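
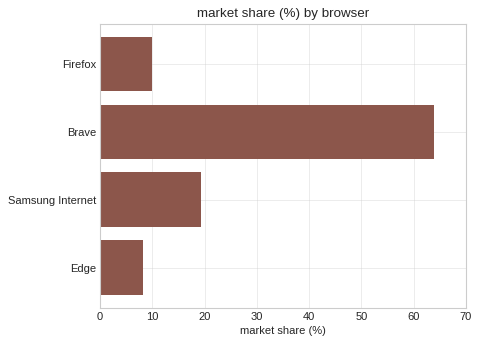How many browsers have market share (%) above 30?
Above 30: Brave.

1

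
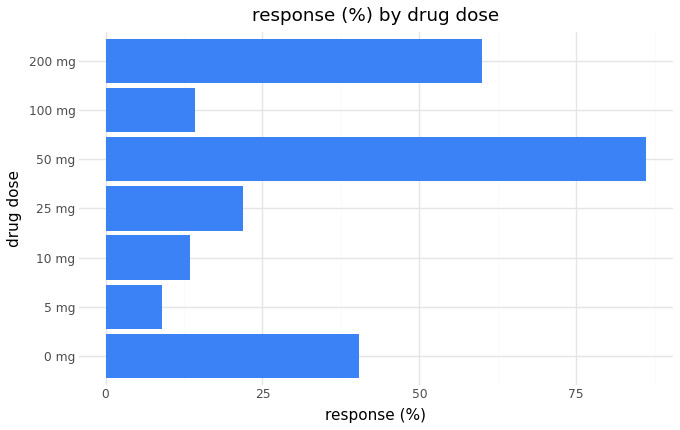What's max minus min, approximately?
≈ 80

Max 50 mg ≈ 90, min 5 mg ≈ 10; range ≈ 80.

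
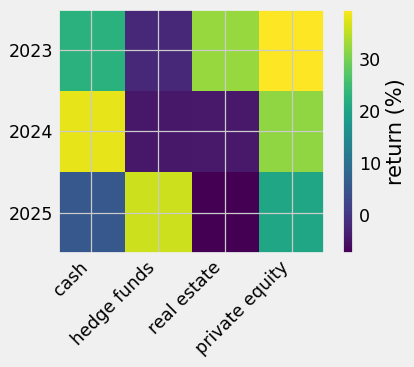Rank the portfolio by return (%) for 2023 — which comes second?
Top 3 for 2023: private equity ≈ 40, real estate ≈ 30, cash ≈ 25.

real estate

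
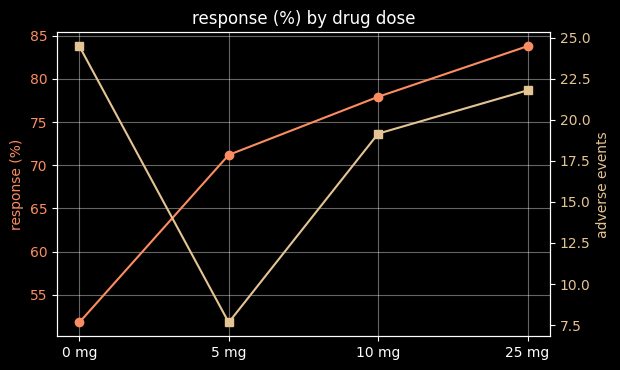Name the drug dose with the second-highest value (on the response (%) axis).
10 mg

Top 3 (on the response (%) axis): 25 mg ≈ 85, 10 mg ≈ 80, 5 mg ≈ 70.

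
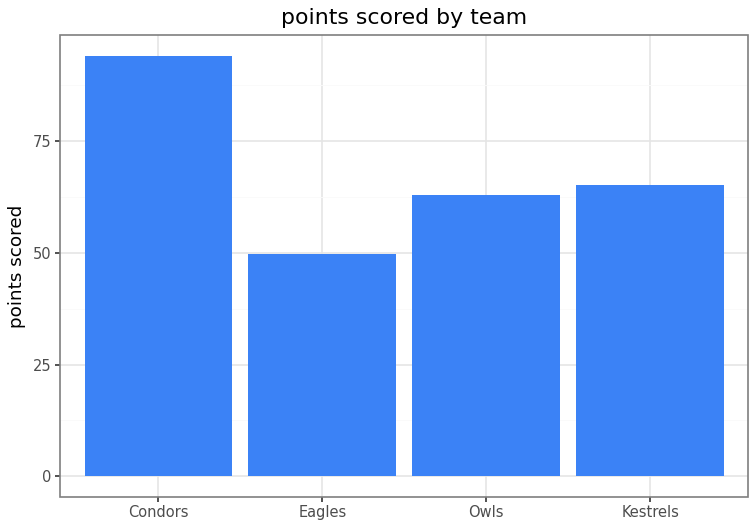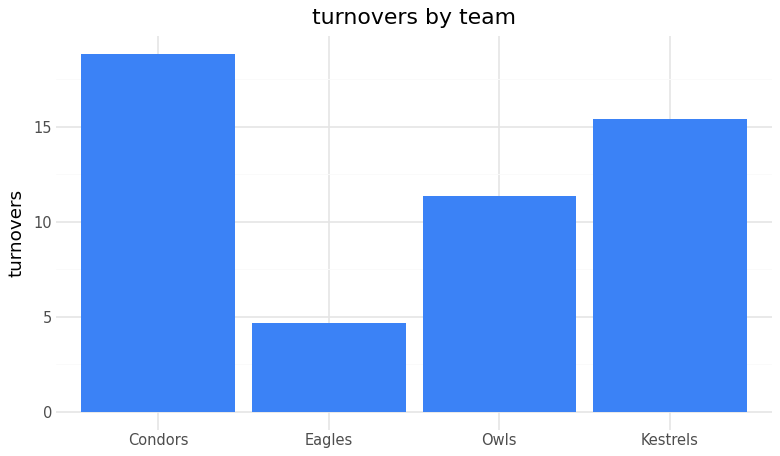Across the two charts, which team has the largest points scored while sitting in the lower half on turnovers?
Owls

Chart 2 median turnovers ≈ 14; below-median teams: Eagles, Owls. Among those, Owls has the highest points scored (≈ 60).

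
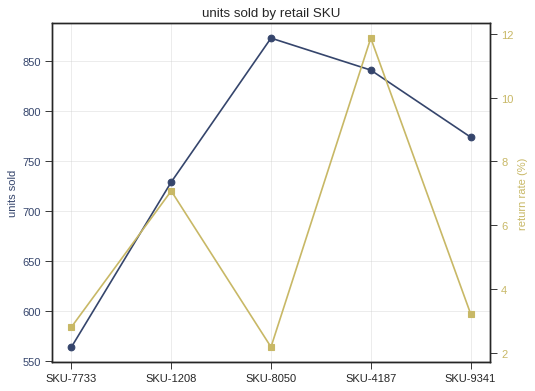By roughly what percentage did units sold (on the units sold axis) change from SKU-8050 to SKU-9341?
SKU-8050 ≈ 850, SKU-9341 ≈ 750; (750 − 850) / 850 ≈ -11.8%.

≈ -11.8%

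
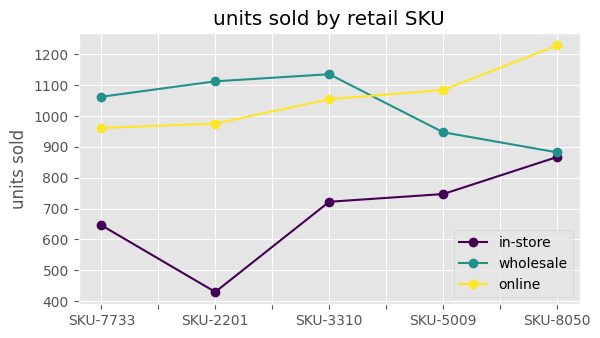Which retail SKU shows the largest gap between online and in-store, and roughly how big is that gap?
SKU-2201: online ≈ 1000, in-store ≈ 400 → gap ≈ 600. Next-largest (SKU-8050) is only ≈ 300.

SKU-2201, ≈ 600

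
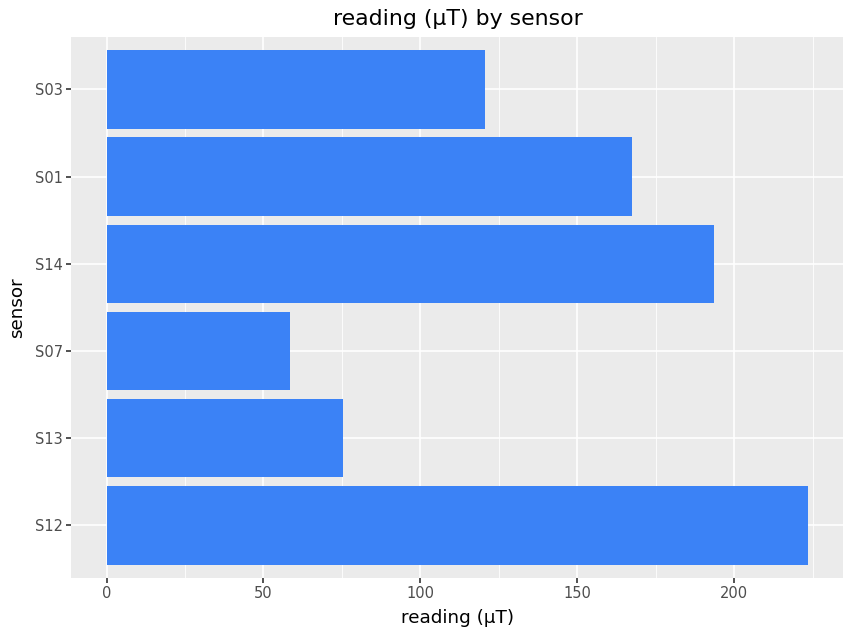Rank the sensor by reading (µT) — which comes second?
Top 3: S12 ≈ 220, S14 ≈ 200, S01 ≈ 160.

S14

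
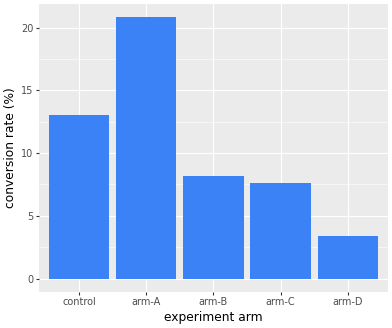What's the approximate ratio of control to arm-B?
control ≈ 14, arm-B ≈ 8; 14/8 ≈ 1.75.

≈ 1.75×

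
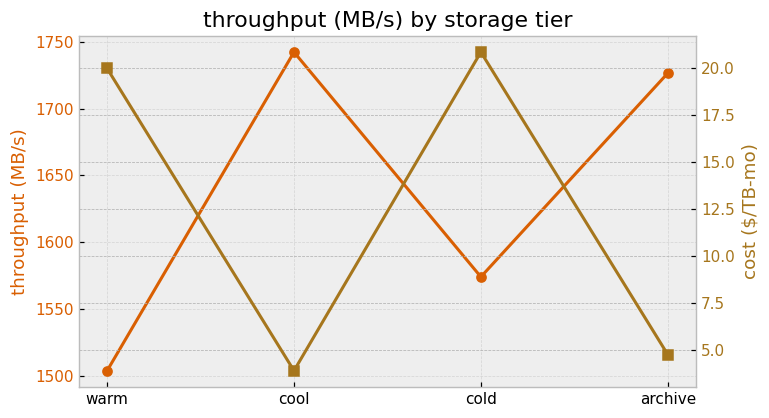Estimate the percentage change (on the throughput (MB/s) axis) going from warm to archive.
≈ +14.7%

warm ≈ 1500, archive ≈ 1720; (1720 − 1500) / 1500 ≈ +14.7%.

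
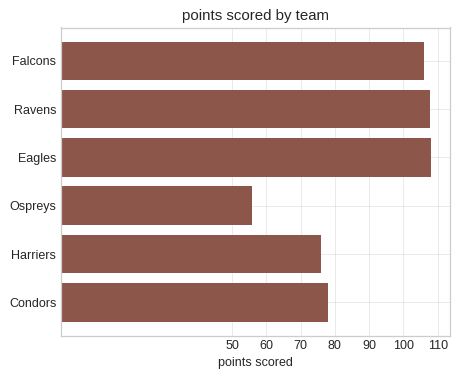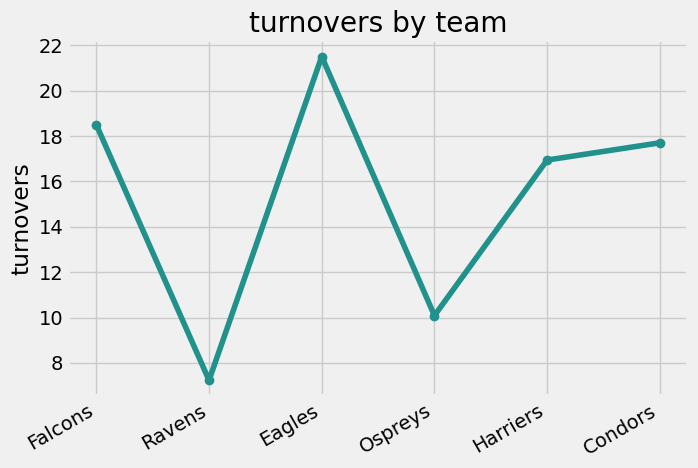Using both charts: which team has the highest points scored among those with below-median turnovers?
Ravens

Chart 2 median turnovers ≈ 18; below-median teams: Ravens, Ospreys, Harriers. Among those, Ravens has the highest points scored (≈ 110).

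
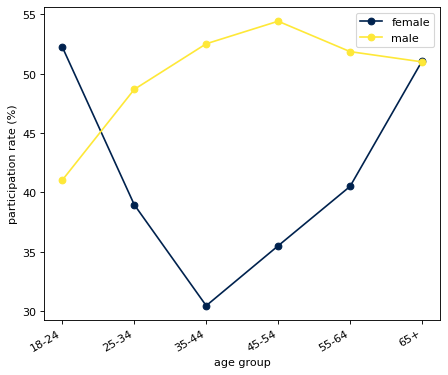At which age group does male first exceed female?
25-34

18-24: male ≈ 42 vs female ≈ 52 (not yet); 25-34: male ≈ 48 vs female ≈ 38 (first crossover).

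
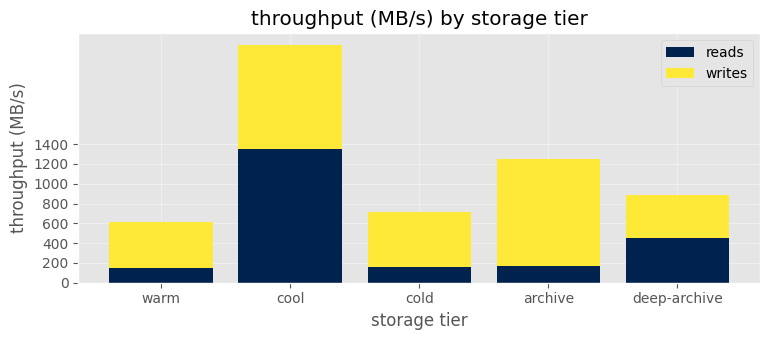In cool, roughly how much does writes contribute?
≈ 1000

writes top ≈ 2400, bottom ≈ 1400; segment ≈ 1000.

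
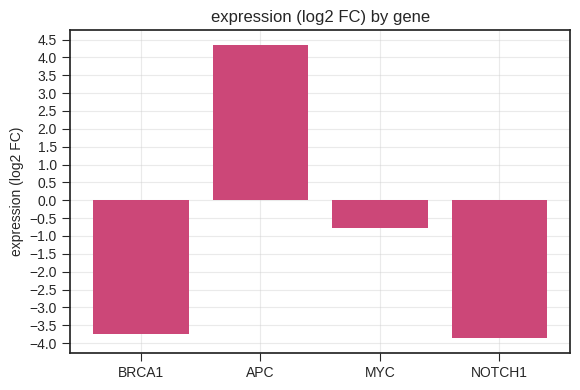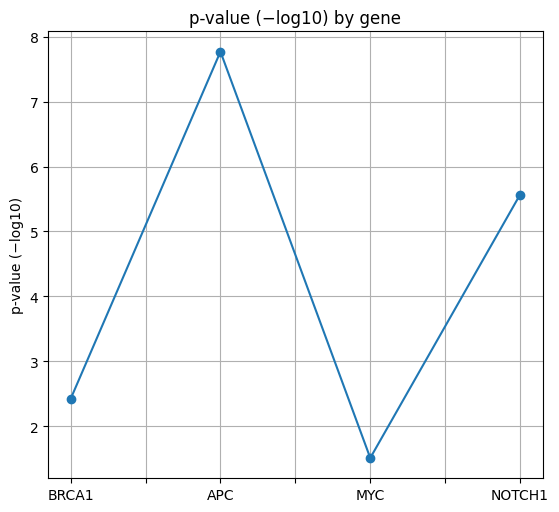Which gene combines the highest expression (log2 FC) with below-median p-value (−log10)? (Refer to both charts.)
Chart 2 median p-value (−log10) ≈ 4; below-median genes: BRCA1, MYC. Among those, MYC has the highest expression (log2 FC) (≈ -1).

MYC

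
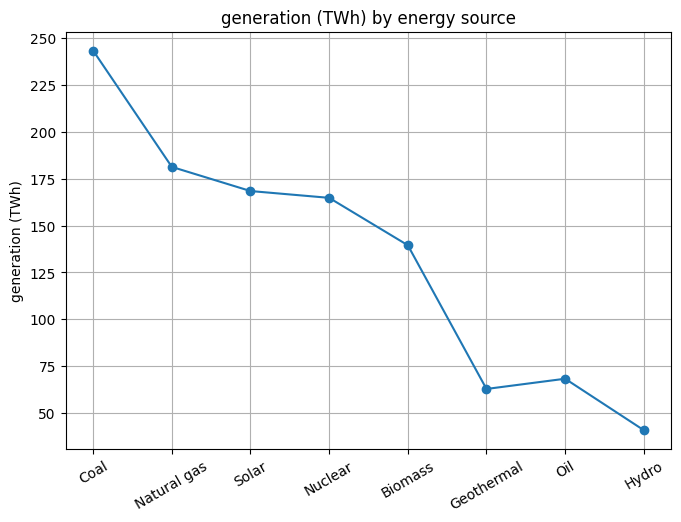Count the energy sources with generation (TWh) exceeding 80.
5

Above 80: Coal, Natural gas, Solar, Nuclear, Biomass.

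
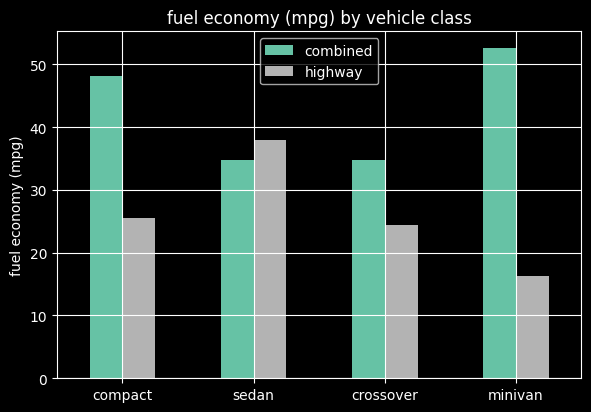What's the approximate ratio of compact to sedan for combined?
≈ 1.43×

compact ≈ 50, sedan ≈ 35; 50/35 ≈ 1.43.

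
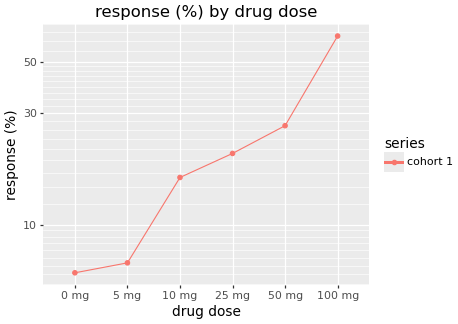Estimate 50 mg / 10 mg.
50 mg ≈ 25, 10 mg ≈ 15; 25/15 ≈ 1.67.

≈ 1.67×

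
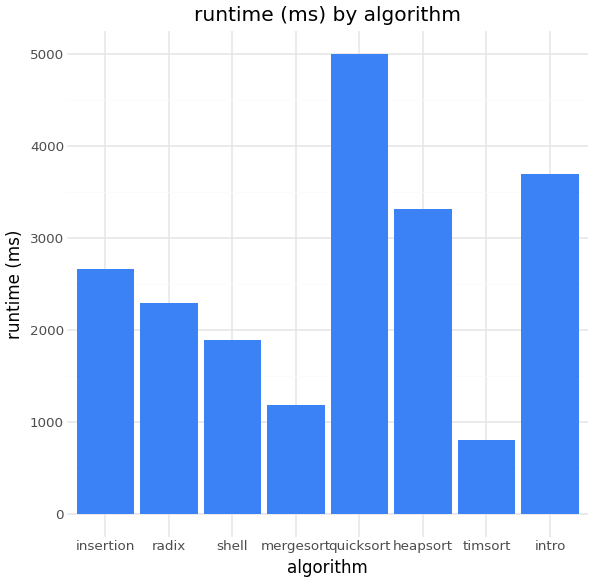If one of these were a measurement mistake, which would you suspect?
quicksort

quicksort ≈ 5000; the rest sit between ≈ 1000 and ≈ 3500.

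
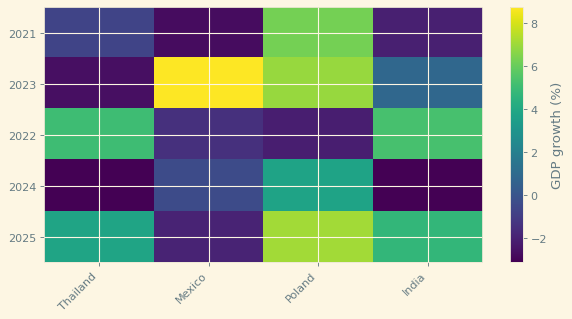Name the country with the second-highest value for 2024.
Top 3 for 2024: Poland ≈ 4, Mexico ≈ 0, Thailand ≈ -3.

Mexico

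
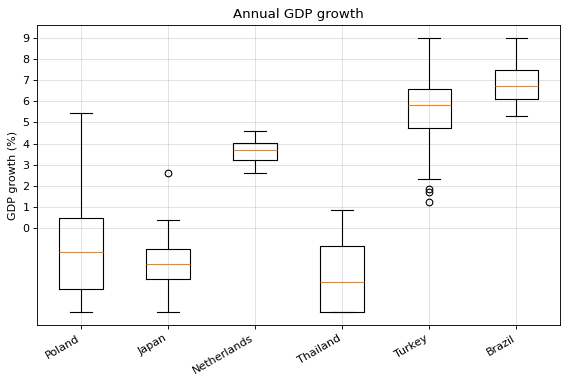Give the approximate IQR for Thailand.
≈ 3

Q3 ≈ -1, Q1 ≈ -4; IQR ≈ 3.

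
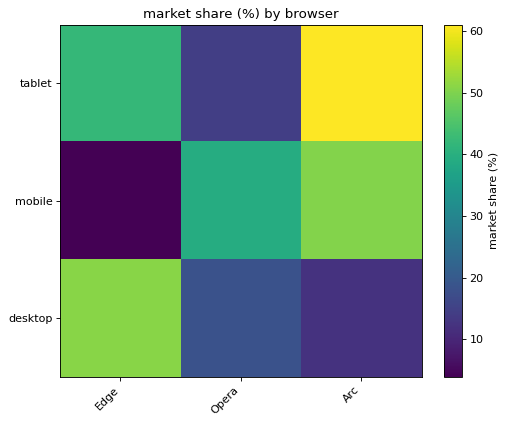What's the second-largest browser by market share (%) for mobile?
Top 3 for mobile: Arc ≈ 50, Opera ≈ 40, Edge ≈ 5.

Opera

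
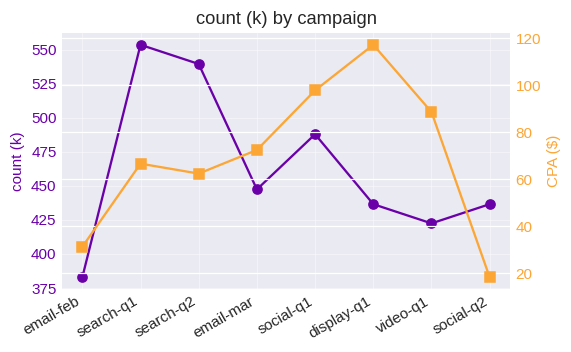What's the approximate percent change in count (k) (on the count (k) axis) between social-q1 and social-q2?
social-q1 ≈ 480, social-q2 ≈ 440; (440 − 480) / 480 ≈ -8.3%.

≈ -8.3%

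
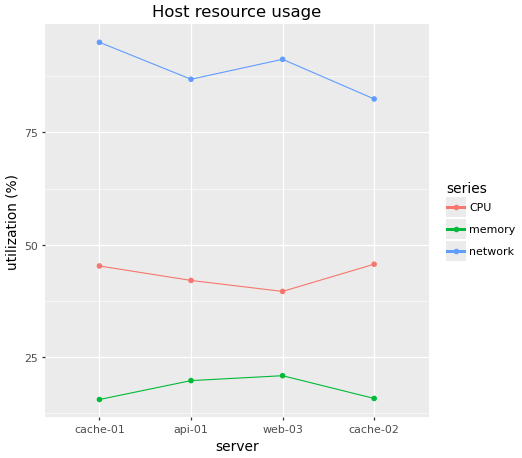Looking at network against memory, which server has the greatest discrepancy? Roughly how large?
cache-01, ≈ 80 %

cache-01: network ≈ 100, memory ≈ 20 → gap ≈ 80. Next-largest (web-03) is only ≈ 70.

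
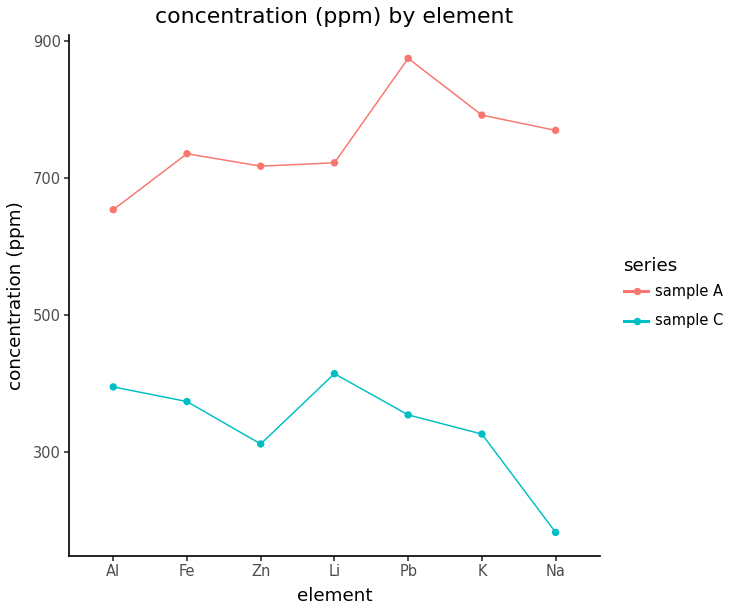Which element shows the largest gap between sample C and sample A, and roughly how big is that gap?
Na, ≈ 600 ppm

Na: sample C ≈ 200, sample A ≈ 800 → gap ≈ 600. Next-largest (Pb) is only ≈ 500.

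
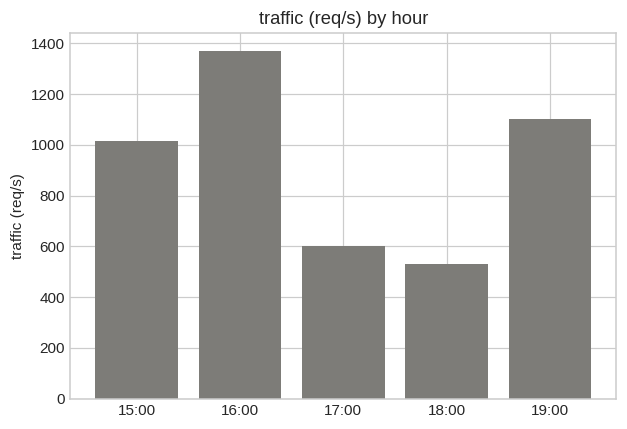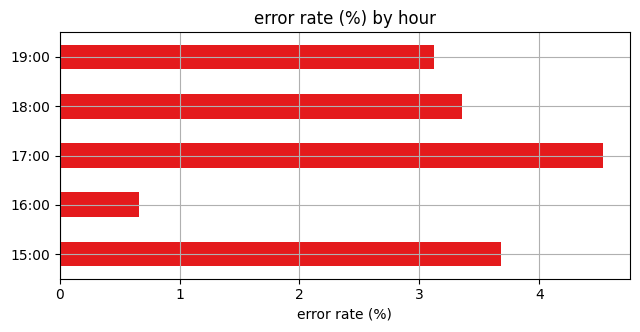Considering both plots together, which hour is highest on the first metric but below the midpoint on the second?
Chart 2 median error rate (%) ≈ 3.5; below-median hours: 16:00, 19:00. Among those, 16:00 has the highest traffic (req/s) (≈ 1400).

16:00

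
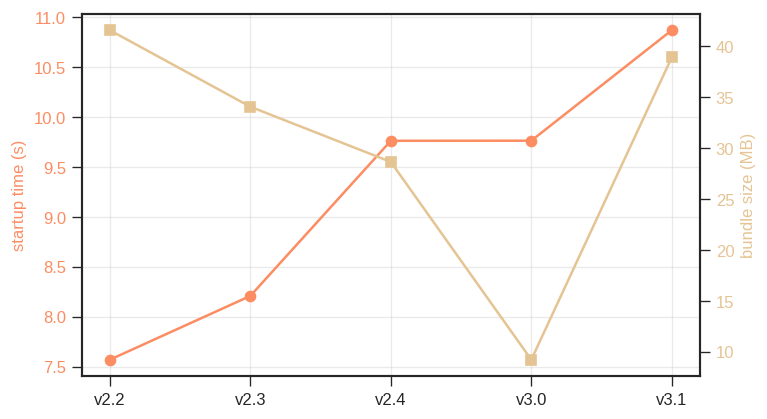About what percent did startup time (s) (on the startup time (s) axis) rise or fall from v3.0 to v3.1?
v3.0 ≈ 10.0, v3.1 ≈ 11.0; (11.0 − 10.0) / 10.0 ≈ +10%.

≈ +10%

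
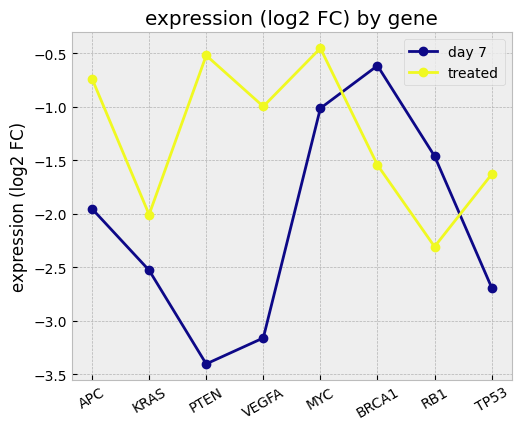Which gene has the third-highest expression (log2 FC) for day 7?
Top 4 for day 7: BRCA1 ≈ -0.5, MYC ≈ -1.0, RB1 ≈ -1.5, APC ≈ -2.0.

RB1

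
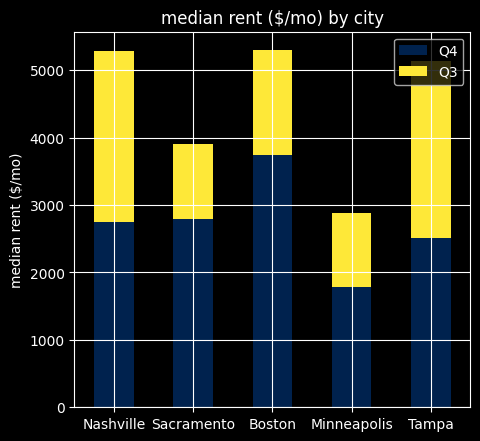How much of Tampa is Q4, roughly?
≈ 2500

Q4 top ≈ 2500, bottom ≈ 0; segment ≈ 2500.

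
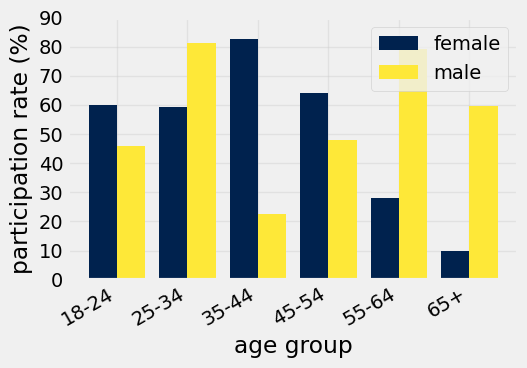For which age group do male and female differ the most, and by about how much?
35-44, ≈ 60 %

35-44: male ≈ 20, female ≈ 80 → gap ≈ 60. Next-largest (55-64) is only ≈ 50.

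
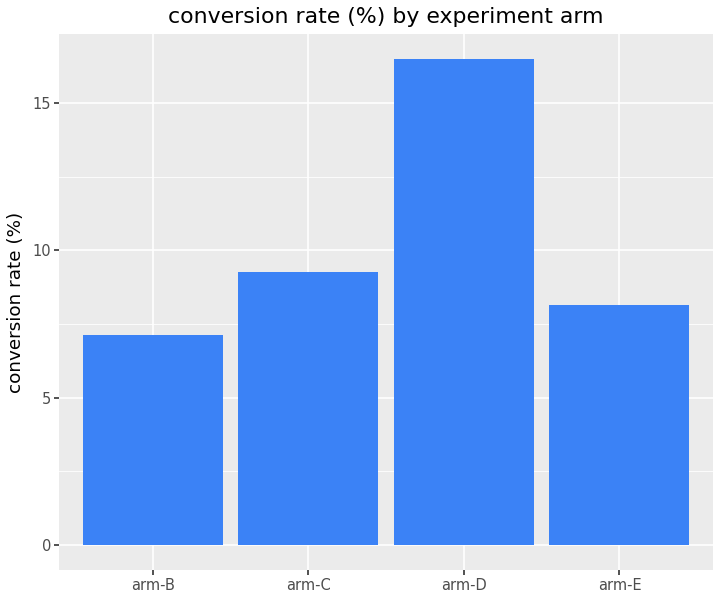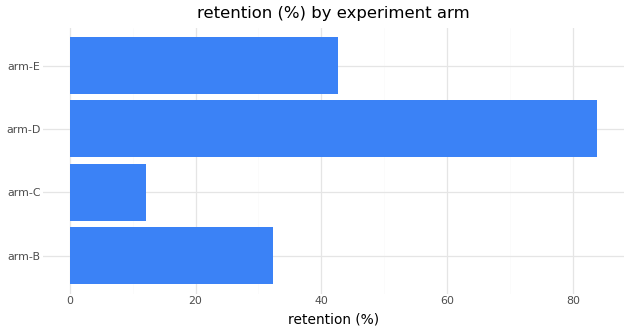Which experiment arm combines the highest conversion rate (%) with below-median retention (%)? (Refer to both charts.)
Chart 2 median retention (%) ≈ 40; below-median experiment arms: arm-B, arm-C. Among those, arm-C has the highest conversion rate (%) (≈ 10).

arm-C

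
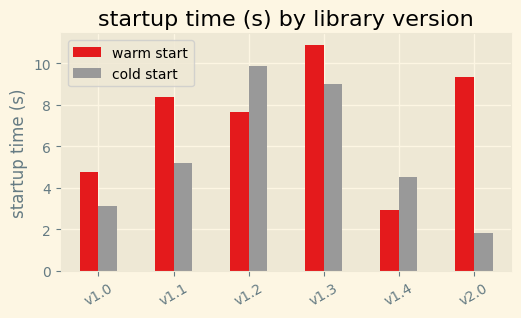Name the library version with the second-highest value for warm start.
Top 3 for warm start: v1.3 ≈ 11, v2.0 ≈ 9, v1.1 ≈ 8.

v2.0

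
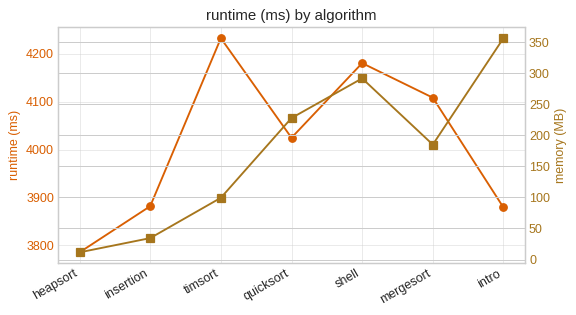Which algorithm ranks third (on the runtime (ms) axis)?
Top 4 (on the runtime (ms) axis): timsort ≈ 4250, shell ≈ 4200, mergesort ≈ 4100, quicksort ≈ 4000.

mergesort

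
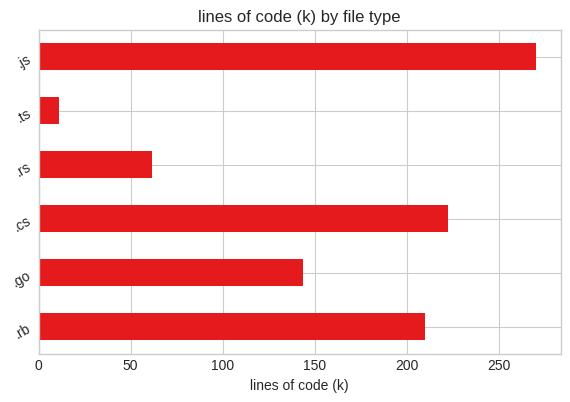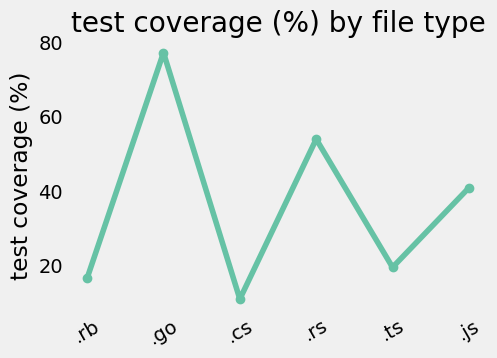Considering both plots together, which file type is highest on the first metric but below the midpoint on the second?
.cs

Chart 2 median test coverage (%) ≈ 30; below-median file types: .rb, .cs, .ts. Among those, .cs has the highest lines of code (k) (≈ 225).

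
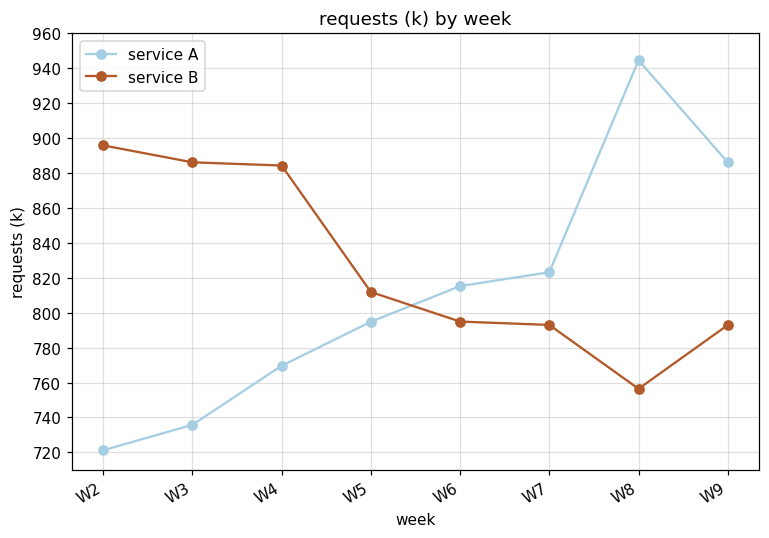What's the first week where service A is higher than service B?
W6

W5: service A ≈ 800 vs service B ≈ 820 (not yet); W6: service A ≈ 820 vs service B ≈ 800 (first crossover).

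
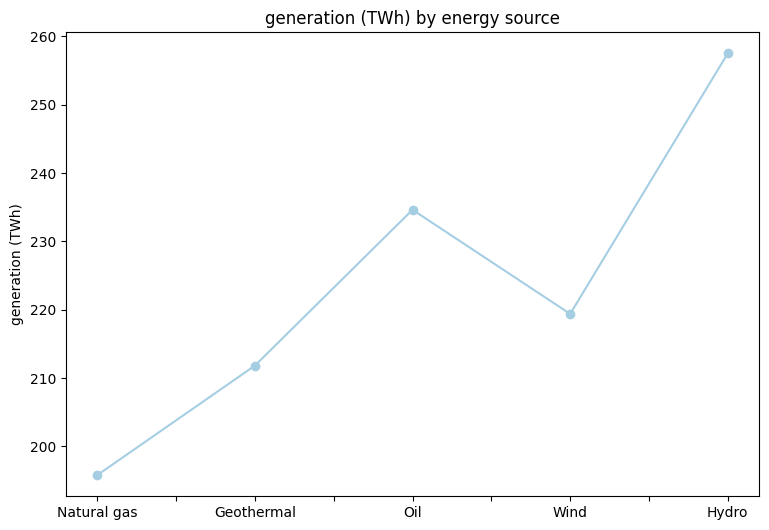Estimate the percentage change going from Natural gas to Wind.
Natural gas ≈ 200, Wind ≈ 220; (220 − 200) / 200 ≈ +10%.

≈ +10%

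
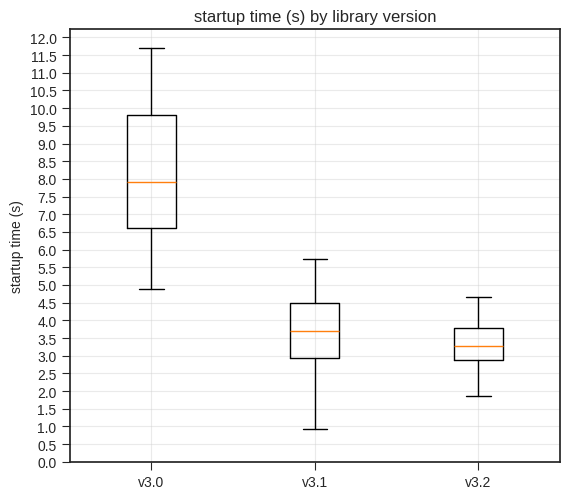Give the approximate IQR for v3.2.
Q3 ≈ 4.0, Q1 ≈ 3.0; IQR ≈ 1.0.

≈ 1.0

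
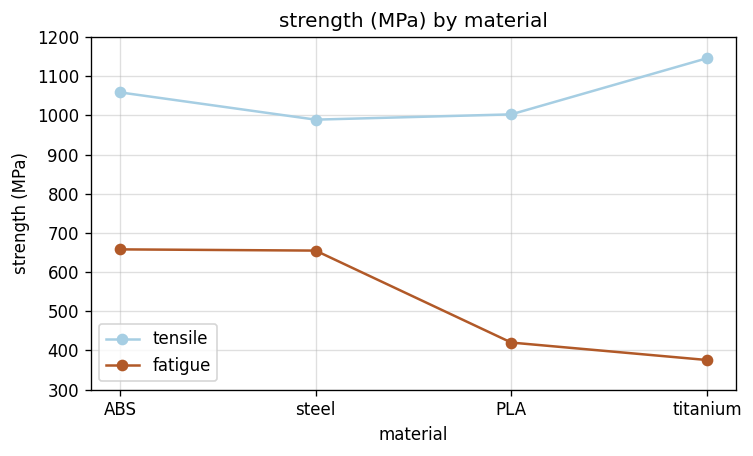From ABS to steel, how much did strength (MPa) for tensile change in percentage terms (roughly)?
≈ -9.1%

ABS ≈ 1100, steel ≈ 1000; (1000 − 1100) / 1100 ≈ -9.1%.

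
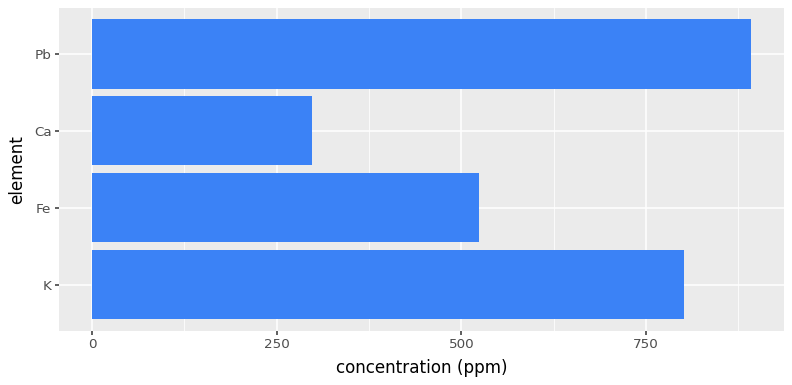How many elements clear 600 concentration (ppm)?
2

Above 600: K, Pb.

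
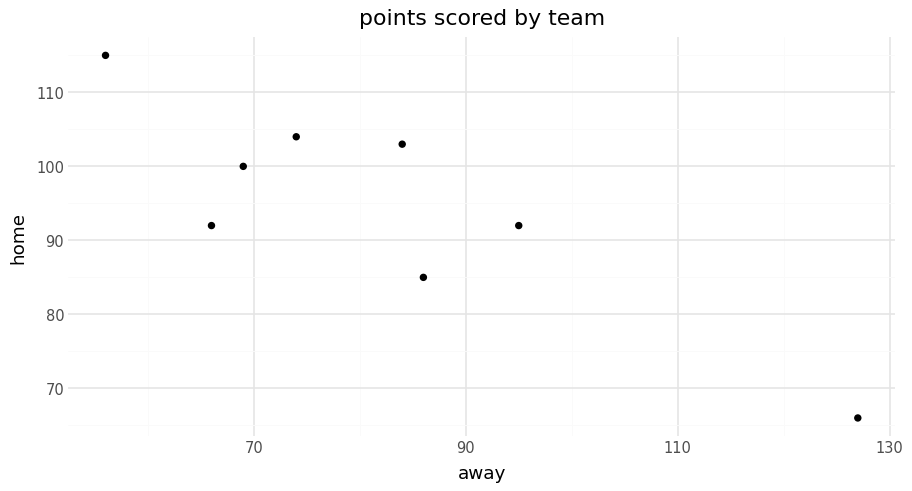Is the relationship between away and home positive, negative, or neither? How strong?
negative, strong

Points are negatively correlated; strong (|r| ≈ 0.9).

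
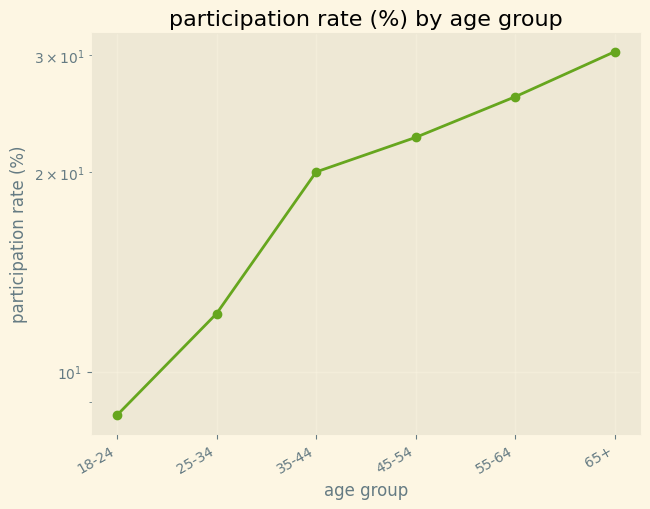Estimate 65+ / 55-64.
65+ ≈ 30, 55-64 ≈ 26; 30/26 ≈ 1.15.

≈ 1.15×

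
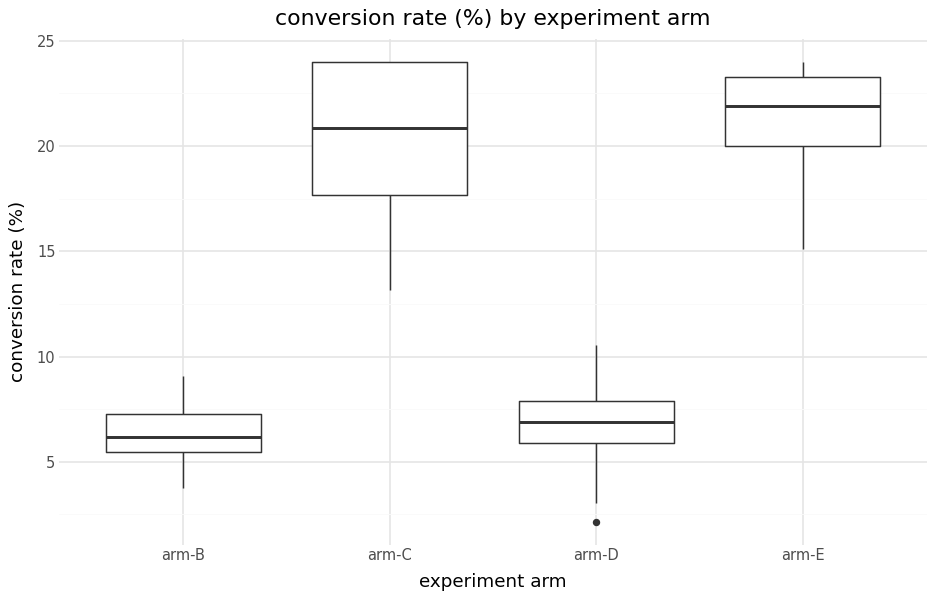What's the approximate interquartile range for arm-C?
Q3 ≈ 24, Q1 ≈ 18; IQR ≈ 6.

≈ 6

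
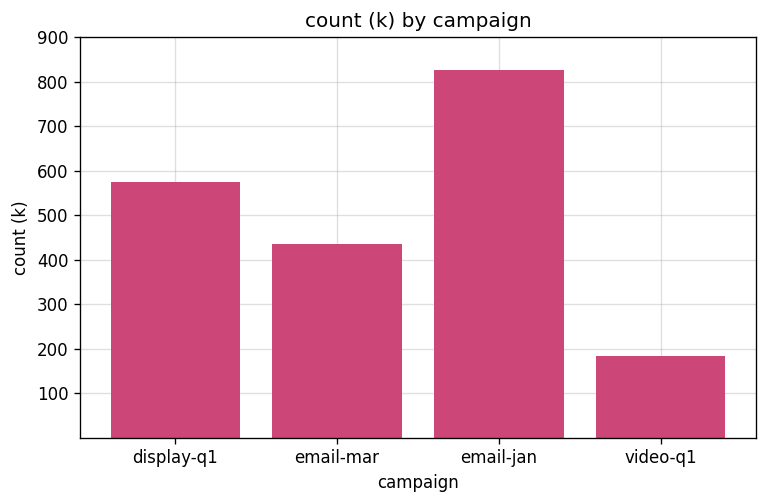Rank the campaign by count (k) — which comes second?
Top 3: email-jan ≈ 800, display-q1 ≈ 600, email-mar ≈ 400.

display-q1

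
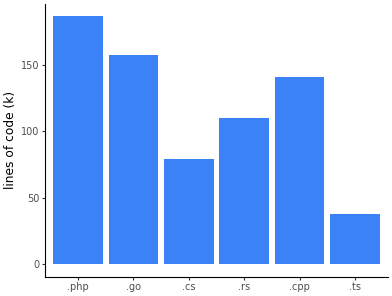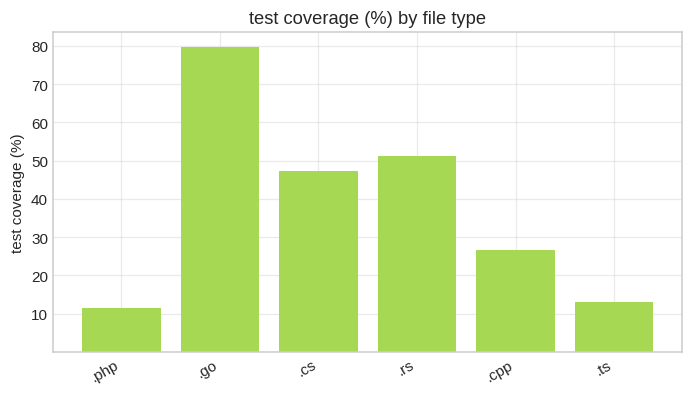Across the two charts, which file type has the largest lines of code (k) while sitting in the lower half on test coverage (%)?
Chart 2 median test coverage (%) ≈ 40; below-median file types: .php, .cpp, .ts. Among those, .php has the highest lines of code (k) (≈ 180).

.php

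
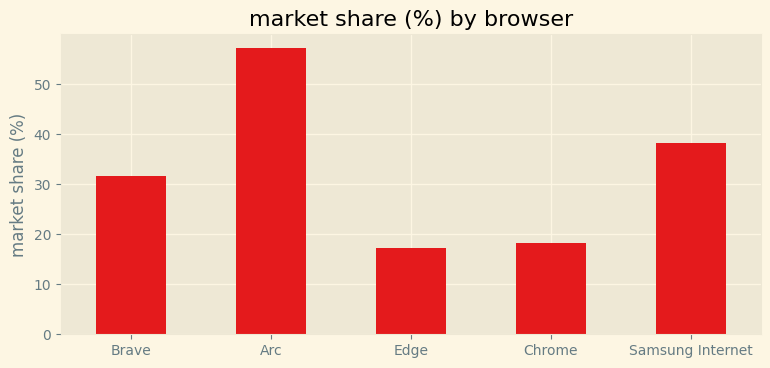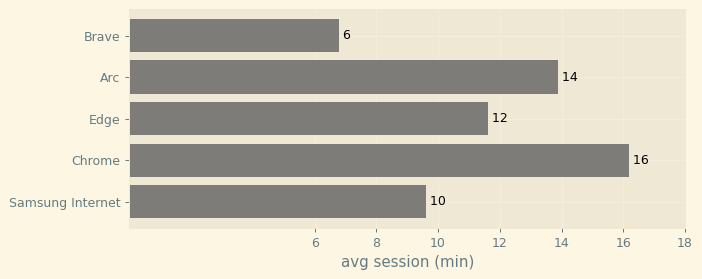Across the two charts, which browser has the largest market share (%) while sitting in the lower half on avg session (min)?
Samsung Internet

Chart 2 median avg session (min) ≈ 12; below-median browsers: Brave, Samsung Internet. Among those, Samsung Internet has the highest market share (%) (≈ 40).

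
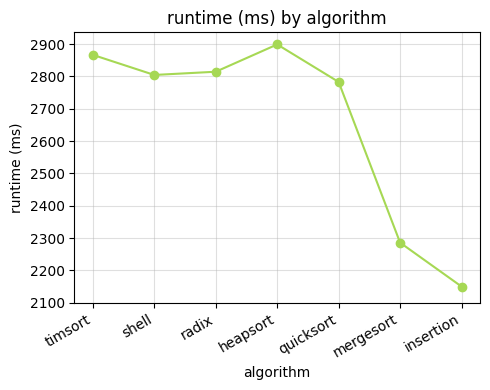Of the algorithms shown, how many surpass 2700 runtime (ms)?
Above 2700: timsort, shell, radix, heapsort, quicksort.

5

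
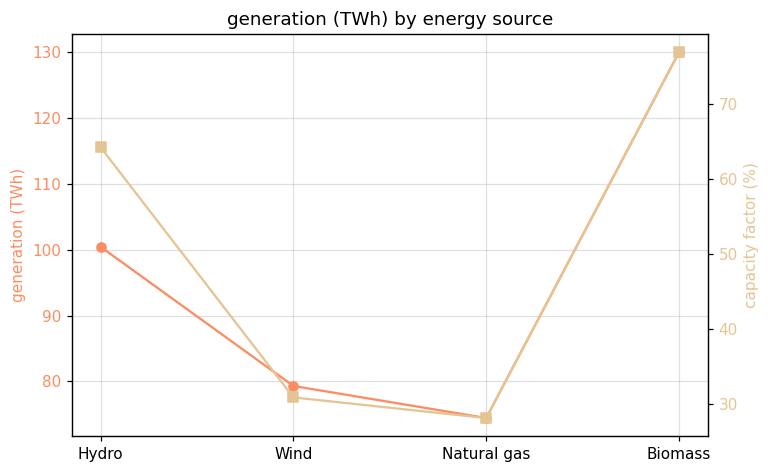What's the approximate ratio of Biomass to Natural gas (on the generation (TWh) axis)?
≈ 1.73×

Biomass ≈ 130, Natural gas ≈ 75; 130/75 ≈ 1.73.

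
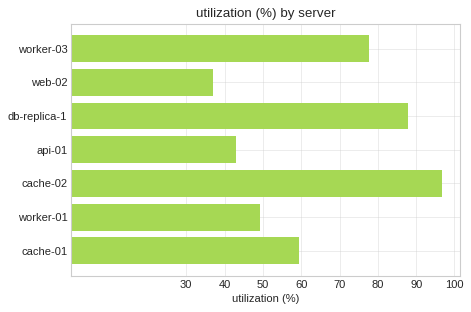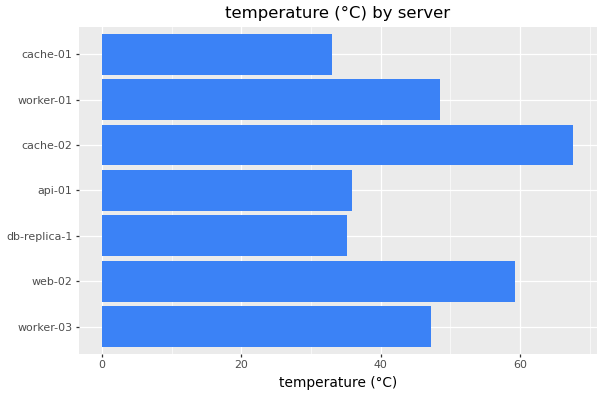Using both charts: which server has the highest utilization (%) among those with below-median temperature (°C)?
db-replica-1

Chart 2 median temperature (°C) ≈ 50; below-median servers: db-replica-1, api-01, cache-01. Among those, db-replica-1 has the highest utilization (%) (≈ 90).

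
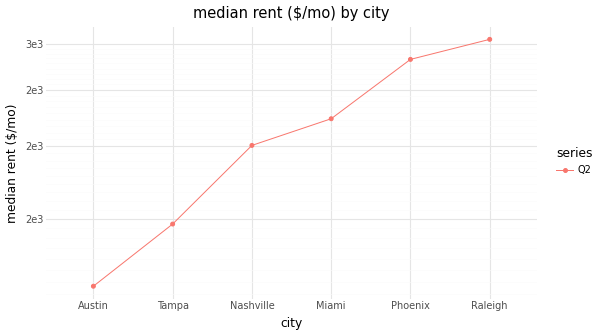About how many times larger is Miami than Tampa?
≈ 1.57×

Miami ≈ 2200, Tampa ≈ 1400; 2200/1400 ≈ 1.57.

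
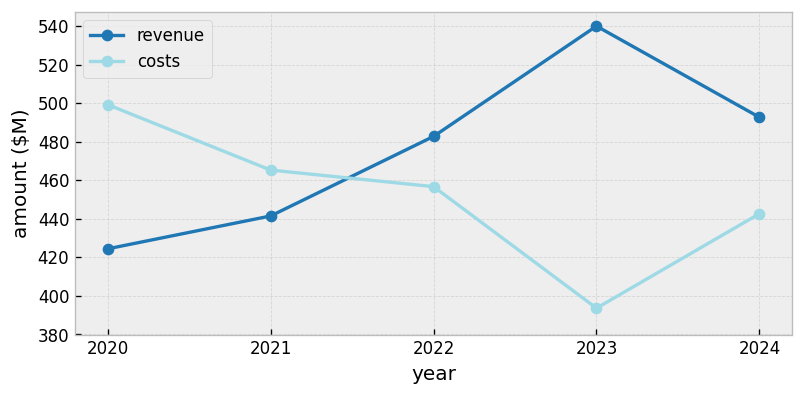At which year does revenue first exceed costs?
2021: revenue ≈ 440 vs costs ≈ 460 (not yet); 2022: revenue ≈ 480 vs costs ≈ 460 (first crossover).

2022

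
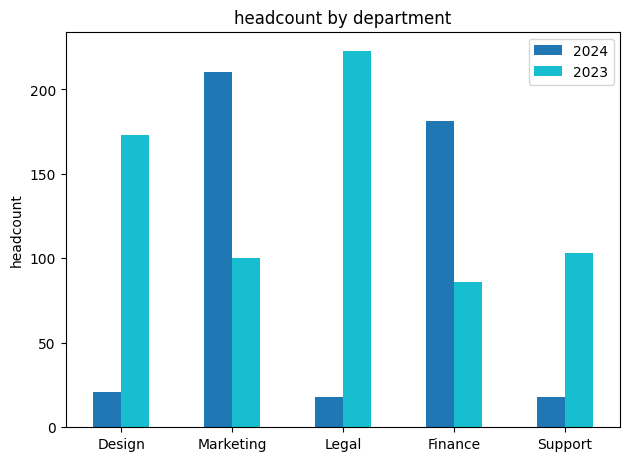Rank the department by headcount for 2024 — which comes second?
Top 3 for 2024: Marketing ≈ 200, Finance ≈ 180, Design ≈ 20.

Finance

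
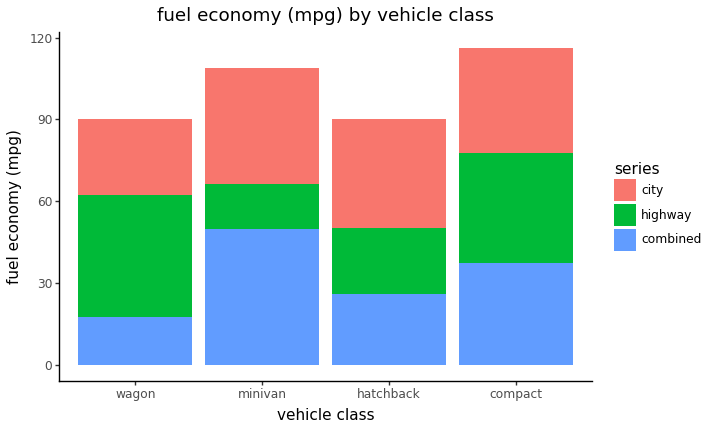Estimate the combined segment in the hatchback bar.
≈ 30

combined top ≈ 30, bottom ≈ 0; segment ≈ 30.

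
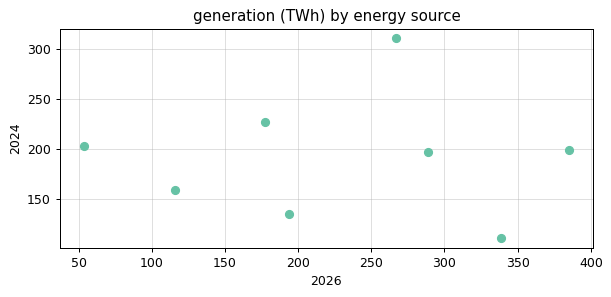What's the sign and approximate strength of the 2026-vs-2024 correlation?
no clear correlation

Points are roughly uncorrelated; weak (|r| ≈ 0.0).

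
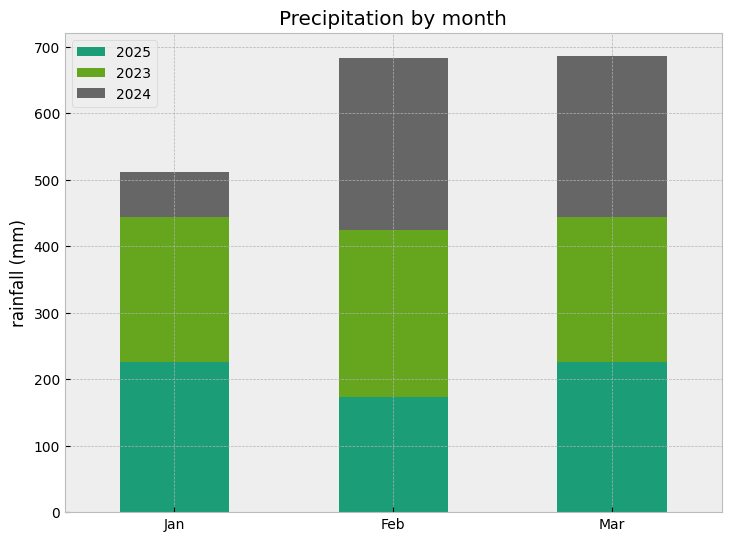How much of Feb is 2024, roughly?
2024 top ≈ 700, bottom ≈ 400; segment ≈ 300.

≈ 300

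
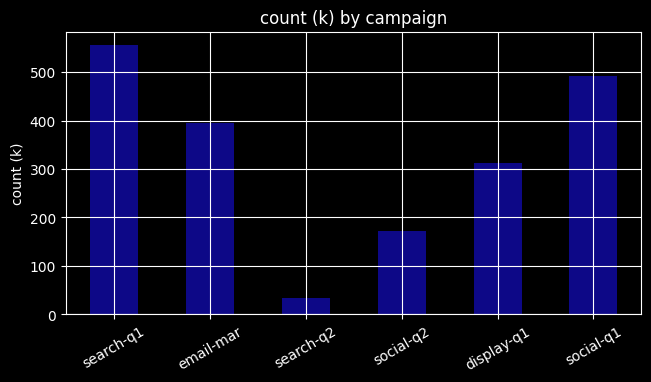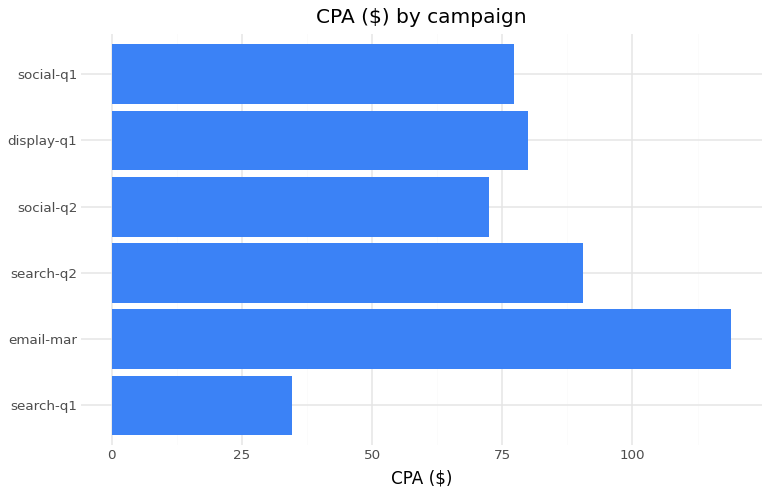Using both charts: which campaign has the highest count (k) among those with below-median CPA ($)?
search-q1

Chart 2 median CPA ($) ≈ 80; below-median campaigns: search-q1, social-q2, social-q1. Among those, search-q1 has the highest count (k) (≈ 600).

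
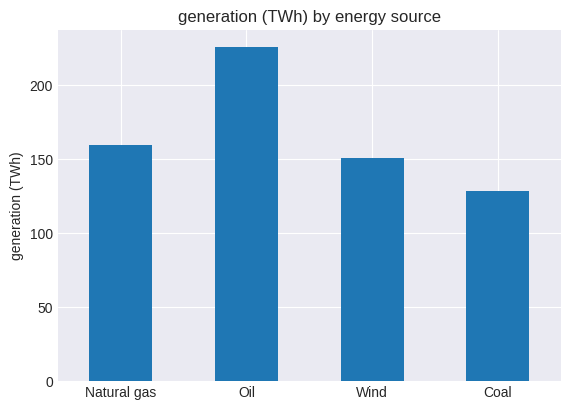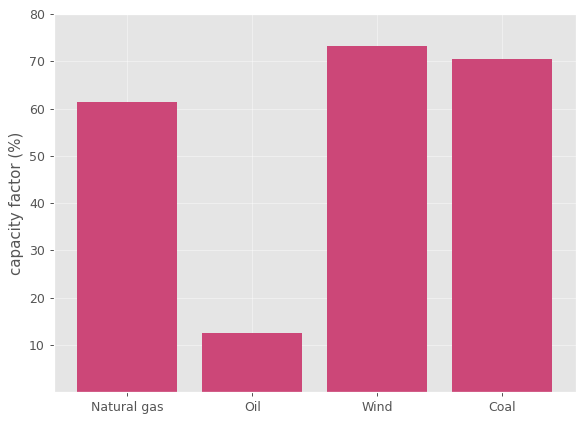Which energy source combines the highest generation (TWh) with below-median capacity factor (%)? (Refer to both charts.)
Oil

Chart 2 median capacity factor (%) ≈ 70; below-median energy sources: Natural gas, Oil. Among those, Oil has the highest generation (TWh) (≈ 225).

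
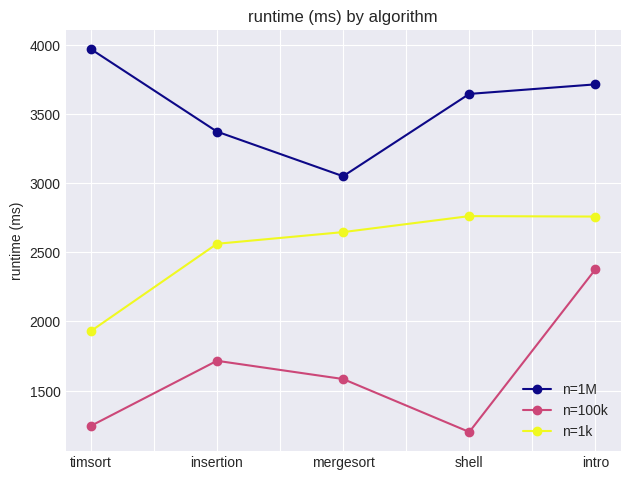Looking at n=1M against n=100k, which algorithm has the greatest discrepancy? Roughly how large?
timsort: n=1M ≈ 4000, n=100k ≈ 1000 → gap ≈ 3000. Next-largest (shell) is only ≈ 2500.

timsort, ≈ 3000 ms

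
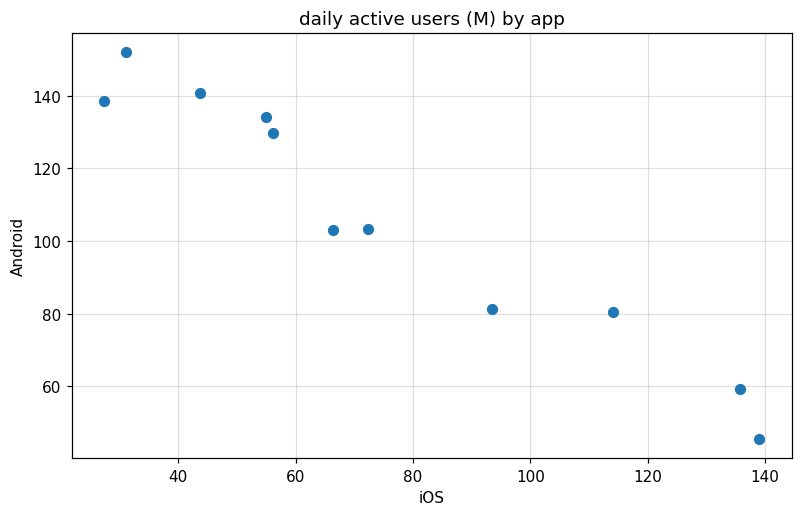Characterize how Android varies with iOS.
negative, strong

Points are negatively correlated; strong (|r| ≈ 1.0).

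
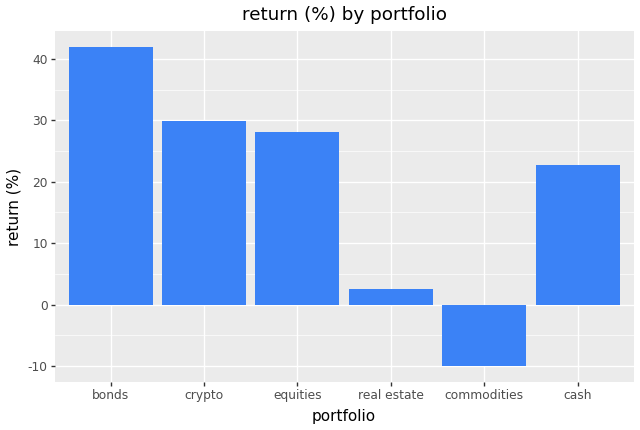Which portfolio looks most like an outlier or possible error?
commodities ≈ -10; the rest sit between ≈ 0 and ≈ 40.

commodities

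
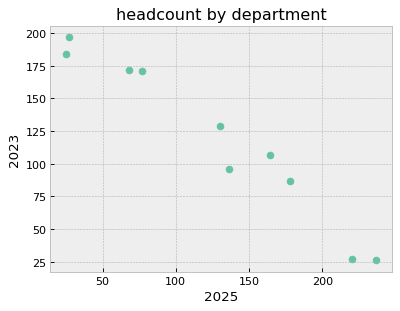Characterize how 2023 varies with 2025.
negative, strong

Points are negatively correlated; strong (|r| ≈ 1.0).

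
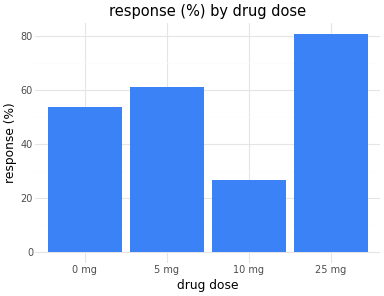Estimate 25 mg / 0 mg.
25 mg ≈ 80, 0 mg ≈ 50; 80/50 ≈ 1.6.

≈ 1.6×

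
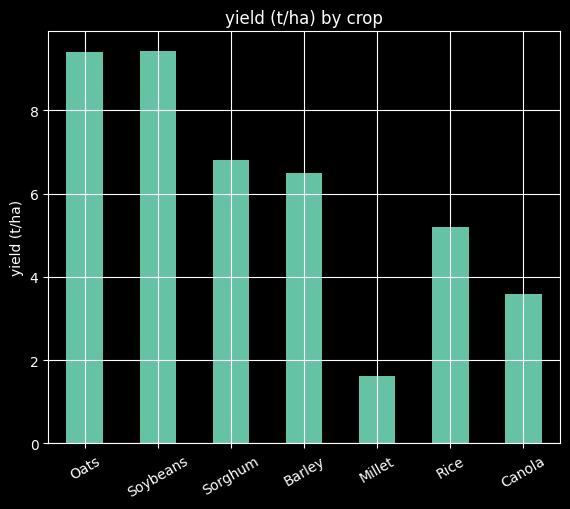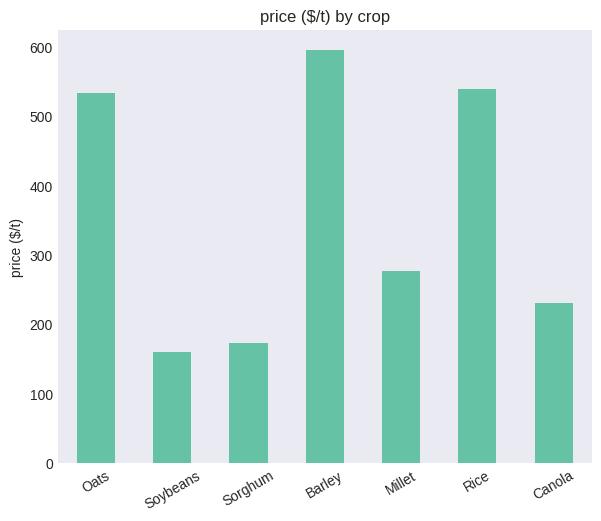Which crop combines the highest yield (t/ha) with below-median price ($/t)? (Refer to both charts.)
Chart 2 median price ($/t) ≈ 300; below-median crops: Soybeans, Sorghum, Canola. Among those, Soybeans has the highest yield (t/ha) (≈ 9).

Soybeans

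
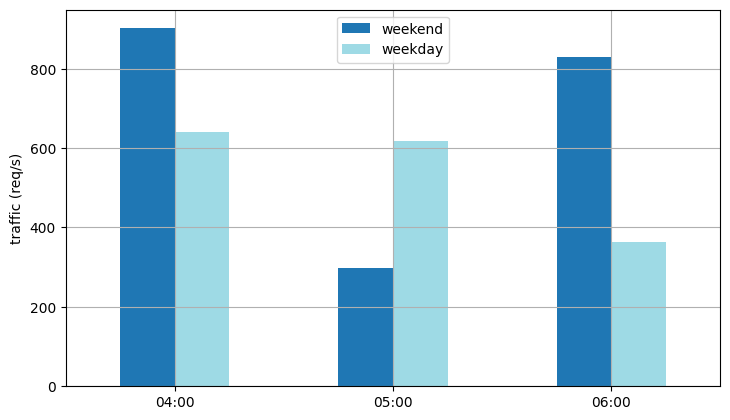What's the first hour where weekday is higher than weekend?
05:00

04:00: weekday ≈ 600 vs weekend ≈ 900 (not yet); 05:00: weekday ≈ 600 vs weekend ≈ 300 (first crossover).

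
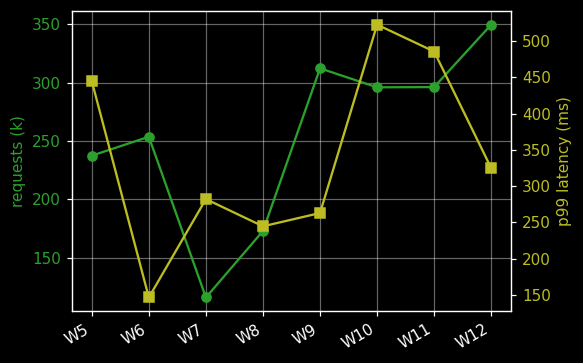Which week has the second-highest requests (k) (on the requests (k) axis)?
W9

Top 3 (on the requests (k) axis): W12 ≈ 340, W9 ≈ 320, W11 ≈ 300.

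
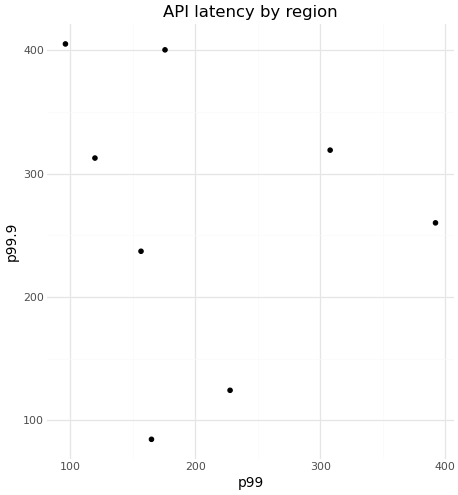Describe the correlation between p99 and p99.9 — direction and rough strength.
no clear correlation

Points are roughly uncorrelated; weak (|r| ≈ 0.2).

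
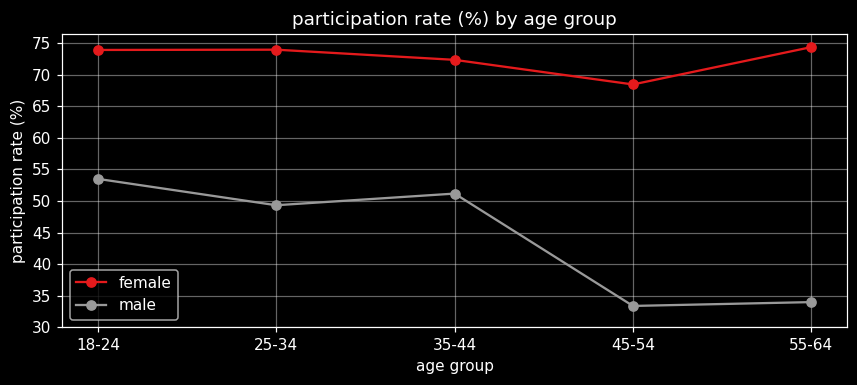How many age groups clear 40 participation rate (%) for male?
Above 40: 18-24, 25-34, 35-44.

3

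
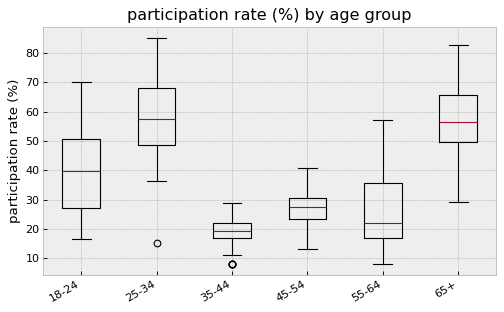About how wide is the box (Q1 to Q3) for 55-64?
Q3 ≈ 35, Q1 ≈ 15; IQR ≈ 20.

≈ 20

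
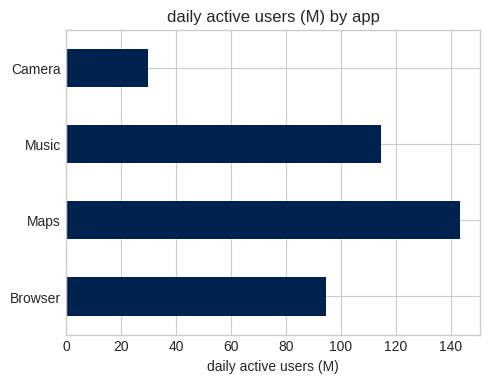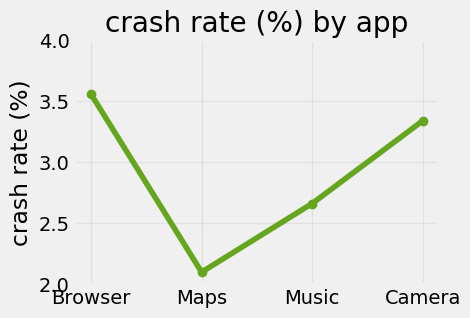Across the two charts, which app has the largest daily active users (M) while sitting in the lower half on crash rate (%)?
Chart 2 median crash rate (%) ≈ 3; below-median apps: Maps, Music. Among those, Maps has the highest daily active users (M) (≈ 140).

Maps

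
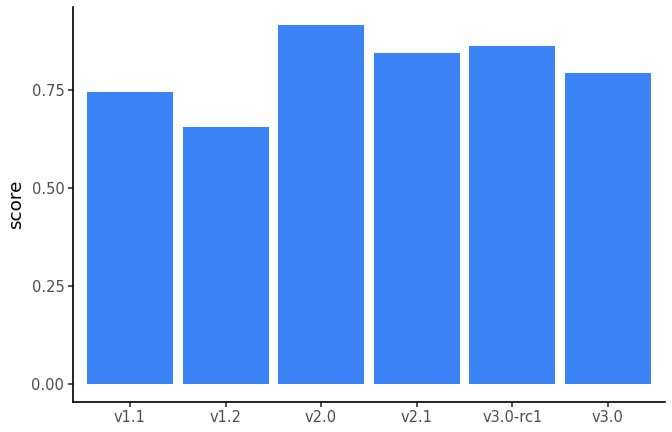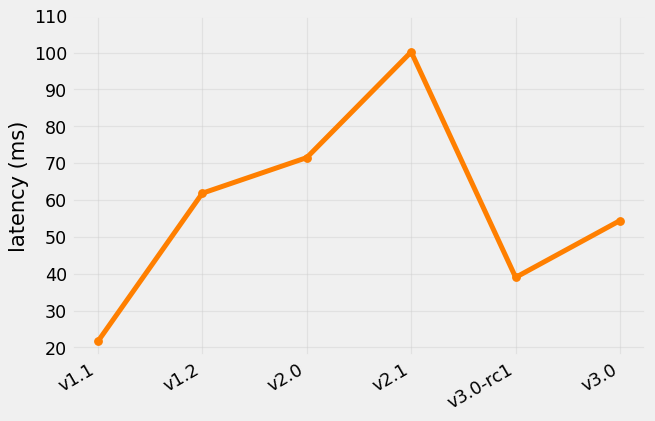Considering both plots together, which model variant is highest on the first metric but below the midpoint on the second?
v3.0-rc1

Chart 2 median latency (ms) ≈ 60; below-median model variants: v1.1, v3.0-rc1, v3.0. Among those, v3.0-rc1 has the highest score (≈ 0.9).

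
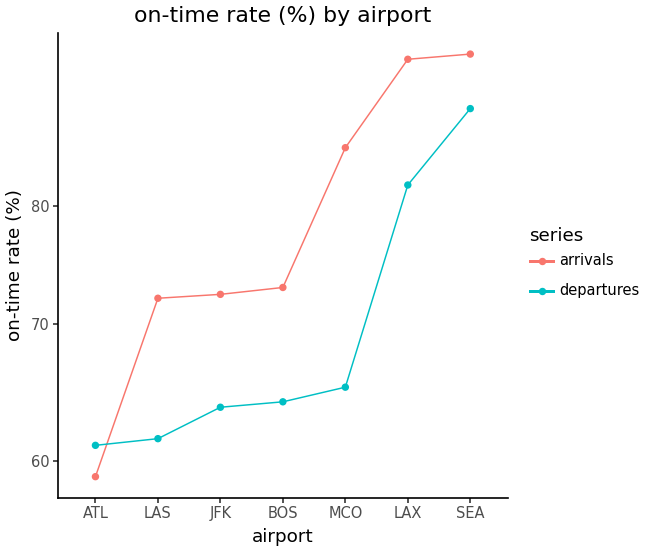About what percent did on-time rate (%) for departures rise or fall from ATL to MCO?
ATL ≈ 60, MCO ≈ 65; (65 − 60) / 60 ≈ +8.3%.

≈ +8.3%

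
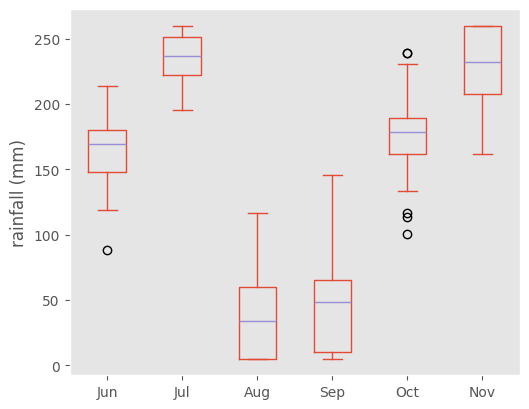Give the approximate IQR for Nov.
Q3 ≈ 260, Q1 ≈ 200; IQR ≈ 60.

≈ 60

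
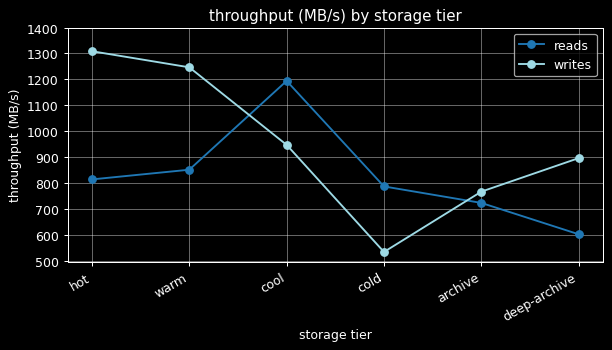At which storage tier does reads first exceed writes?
warm: reads ≈ 900 vs writes ≈ 1200 (not yet); cool: reads ≈ 1200 vs writes ≈ 900 (first crossover).

cool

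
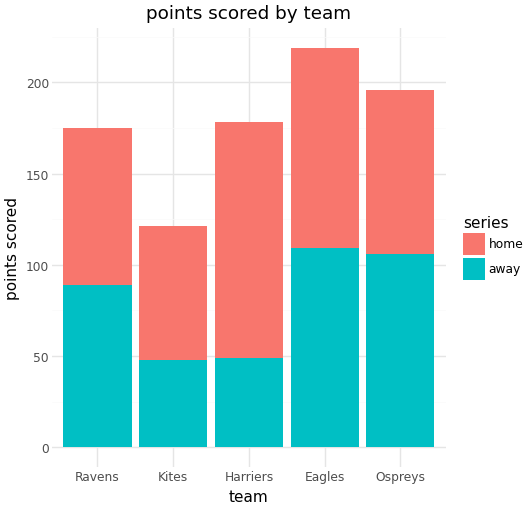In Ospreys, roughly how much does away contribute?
≈ 100

away top ≈ 100, bottom ≈ 0; segment ≈ 100.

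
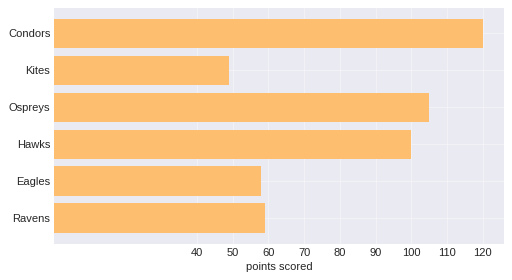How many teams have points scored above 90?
Above 90: Condors, Ospreys, Hawks.

3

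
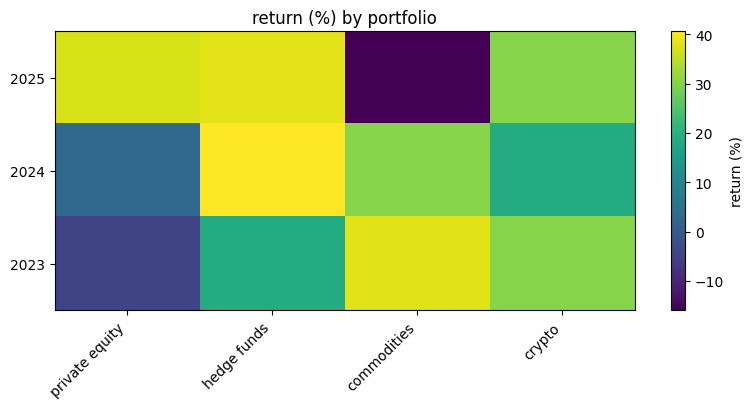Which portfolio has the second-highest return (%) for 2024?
Top 3 for 2024: hedge funds ≈ 40, commodities ≈ 30, crypto ≈ 20.

commodities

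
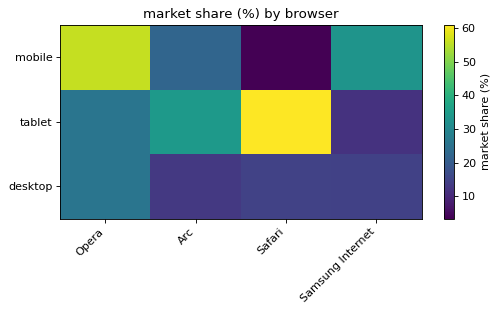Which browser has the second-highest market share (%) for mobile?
Top 3 for mobile: Opera ≈ 55, Samsung Internet ≈ 35, Arc ≈ 20.

Samsung Internet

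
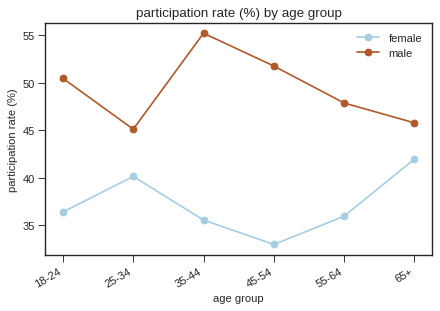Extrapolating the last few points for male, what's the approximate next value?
≈ 43

Last three: 52, 48, 46 → slope ≈ -3/step → next ≈ 43.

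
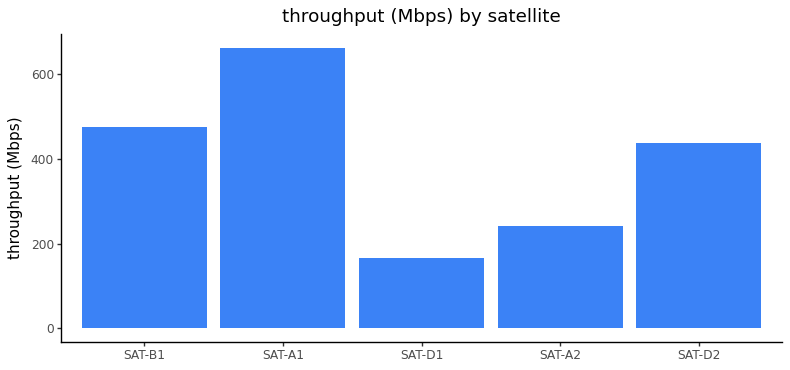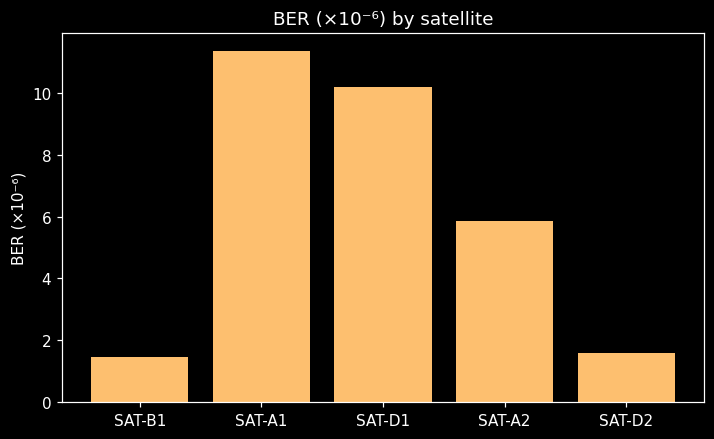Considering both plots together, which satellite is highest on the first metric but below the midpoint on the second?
SAT-B1

Chart 2 median BER (×10⁻⁶) ≈ 6; below-median satellites: SAT-B1, SAT-D2. Among those, SAT-B1 has the highest throughput (Mbps) (≈ 500).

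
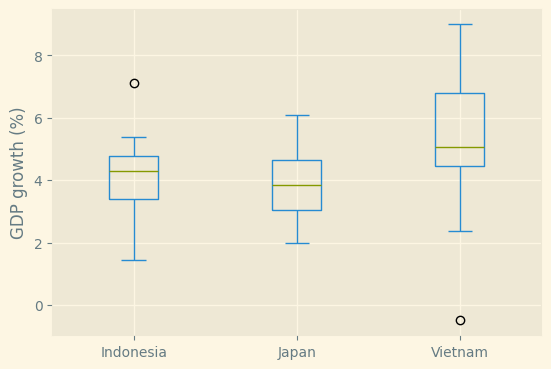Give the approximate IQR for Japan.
≈ 1.6

Q3 ≈ 4.6, Q1 ≈ 3.0; IQR ≈ 1.6.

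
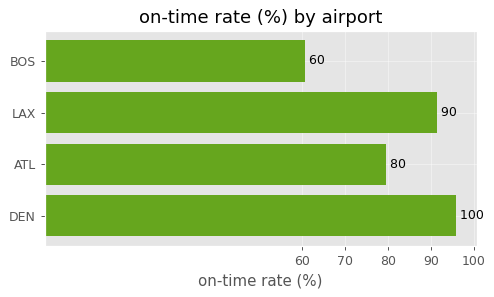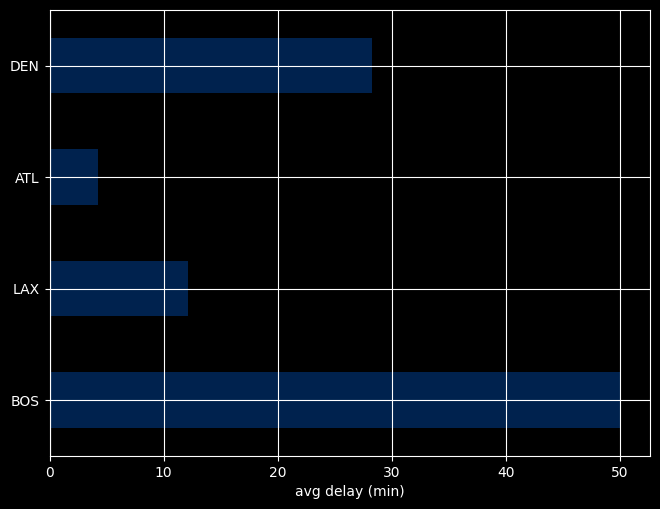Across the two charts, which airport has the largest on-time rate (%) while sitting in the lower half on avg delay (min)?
Chart 2 median avg delay (min) ≈ 20; below-median airports: LAX, ATL. Among those, LAX has the highest on-time rate (%) (≈ 90).

LAX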